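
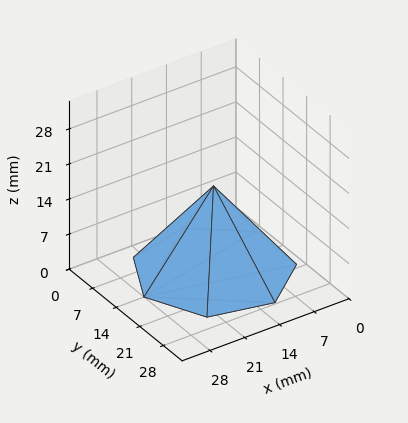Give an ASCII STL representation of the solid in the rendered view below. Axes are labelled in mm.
Reading the render: the shape is a regular 7-sided pyramid, base circumscribed radius ≈ 14 mm, apex at z ≈ 17 mm (dimensions read to the nearest mm from the axis ticks). For the STL, each face is triangulated and given an outward normal.

solid part
  facet normal 0.0000 0.0000 -1.0000
    outer loop
      vertex 10.88 27.65 0.00
      vertex 22.73 24.95 0.00
      vertex 28.00 14.00 0.00
    endloop
  endfacet
  facet normal 0.0000 0.0000 -1.0000
    outer loop
      vertex 1.39 20.07 0.00
      vertex 10.88 27.65 0.00
      vertex 28.00 14.00 0.00
    endloop
  endfacet
  facet normal 0.0000 0.0000 -1.0000
    outer loop
      vertex 1.39 7.93 0.00
      vertex 1.39 20.07 0.00
      vertex 28.00 14.00 0.00
    endloop
  endfacet
  facet normal 0.0000 0.0000 -1.0000
    outer loop
      vertex 10.88 0.35 0.00
      vertex 1.39 7.93 0.00
      vertex 28.00 14.00 0.00
    endloop
  endfacet
  facet normal 0.0000 0.0000 -1.0000
    outer loop
      vertex 22.73 3.05 0.00
      vertex 10.88 0.35 0.00
      vertex 28.00 14.00 0.00
    endloop
  endfacet
  facet normal 0.7236 0.3483 0.5959
    outer loop
      vertex 28.00 14.00 0.00
      vertex 22.73 24.95 0.00
      vertex 14.00 14.00 17.00
    endloop
  endfacet
  facet normal 0.1784 0.7830 0.5959
    outer loop
      vertex 22.73 24.95 0.00
      vertex 10.88 27.65 0.00
      vertex 14.00 14.00 17.00
    endloop
  endfacet
  facet normal -0.5012 0.6275 0.5958
    outer loop
      vertex 10.88 27.65 0.00
      vertex 1.39 20.07 0.00
      vertex 14.00 14.00 17.00
    endloop
  endfacet
  facet normal -0.8032 0.0000 0.5958
    outer loop
      vertex 1.39 20.07 0.00
      vertex 1.39 7.93 0.00
      vertex 14.00 14.00 17.00
    endloop
  endfacet
  facet normal -0.5012 -0.6275 0.5958
    outer loop
      vertex 1.39 7.93 0.00
      vertex 10.88 0.35 0.00
      vertex 14.00 14.00 17.00
    endloop
  endfacet
  facet normal 0.1784 -0.7830 0.5959
    outer loop
      vertex 10.88 0.35 0.00
      vertex 22.73 3.05 0.00
      vertex 14.00 14.00 17.00
    endloop
  endfacet
  facet normal 0.7236 -0.3483 0.5959
    outer loop
      vertex 22.73 3.05 0.00
      vertex 28.00 14.00 0.00
      vertex 14.00 14.00 17.00
    endloop
  endfacet
endsolid part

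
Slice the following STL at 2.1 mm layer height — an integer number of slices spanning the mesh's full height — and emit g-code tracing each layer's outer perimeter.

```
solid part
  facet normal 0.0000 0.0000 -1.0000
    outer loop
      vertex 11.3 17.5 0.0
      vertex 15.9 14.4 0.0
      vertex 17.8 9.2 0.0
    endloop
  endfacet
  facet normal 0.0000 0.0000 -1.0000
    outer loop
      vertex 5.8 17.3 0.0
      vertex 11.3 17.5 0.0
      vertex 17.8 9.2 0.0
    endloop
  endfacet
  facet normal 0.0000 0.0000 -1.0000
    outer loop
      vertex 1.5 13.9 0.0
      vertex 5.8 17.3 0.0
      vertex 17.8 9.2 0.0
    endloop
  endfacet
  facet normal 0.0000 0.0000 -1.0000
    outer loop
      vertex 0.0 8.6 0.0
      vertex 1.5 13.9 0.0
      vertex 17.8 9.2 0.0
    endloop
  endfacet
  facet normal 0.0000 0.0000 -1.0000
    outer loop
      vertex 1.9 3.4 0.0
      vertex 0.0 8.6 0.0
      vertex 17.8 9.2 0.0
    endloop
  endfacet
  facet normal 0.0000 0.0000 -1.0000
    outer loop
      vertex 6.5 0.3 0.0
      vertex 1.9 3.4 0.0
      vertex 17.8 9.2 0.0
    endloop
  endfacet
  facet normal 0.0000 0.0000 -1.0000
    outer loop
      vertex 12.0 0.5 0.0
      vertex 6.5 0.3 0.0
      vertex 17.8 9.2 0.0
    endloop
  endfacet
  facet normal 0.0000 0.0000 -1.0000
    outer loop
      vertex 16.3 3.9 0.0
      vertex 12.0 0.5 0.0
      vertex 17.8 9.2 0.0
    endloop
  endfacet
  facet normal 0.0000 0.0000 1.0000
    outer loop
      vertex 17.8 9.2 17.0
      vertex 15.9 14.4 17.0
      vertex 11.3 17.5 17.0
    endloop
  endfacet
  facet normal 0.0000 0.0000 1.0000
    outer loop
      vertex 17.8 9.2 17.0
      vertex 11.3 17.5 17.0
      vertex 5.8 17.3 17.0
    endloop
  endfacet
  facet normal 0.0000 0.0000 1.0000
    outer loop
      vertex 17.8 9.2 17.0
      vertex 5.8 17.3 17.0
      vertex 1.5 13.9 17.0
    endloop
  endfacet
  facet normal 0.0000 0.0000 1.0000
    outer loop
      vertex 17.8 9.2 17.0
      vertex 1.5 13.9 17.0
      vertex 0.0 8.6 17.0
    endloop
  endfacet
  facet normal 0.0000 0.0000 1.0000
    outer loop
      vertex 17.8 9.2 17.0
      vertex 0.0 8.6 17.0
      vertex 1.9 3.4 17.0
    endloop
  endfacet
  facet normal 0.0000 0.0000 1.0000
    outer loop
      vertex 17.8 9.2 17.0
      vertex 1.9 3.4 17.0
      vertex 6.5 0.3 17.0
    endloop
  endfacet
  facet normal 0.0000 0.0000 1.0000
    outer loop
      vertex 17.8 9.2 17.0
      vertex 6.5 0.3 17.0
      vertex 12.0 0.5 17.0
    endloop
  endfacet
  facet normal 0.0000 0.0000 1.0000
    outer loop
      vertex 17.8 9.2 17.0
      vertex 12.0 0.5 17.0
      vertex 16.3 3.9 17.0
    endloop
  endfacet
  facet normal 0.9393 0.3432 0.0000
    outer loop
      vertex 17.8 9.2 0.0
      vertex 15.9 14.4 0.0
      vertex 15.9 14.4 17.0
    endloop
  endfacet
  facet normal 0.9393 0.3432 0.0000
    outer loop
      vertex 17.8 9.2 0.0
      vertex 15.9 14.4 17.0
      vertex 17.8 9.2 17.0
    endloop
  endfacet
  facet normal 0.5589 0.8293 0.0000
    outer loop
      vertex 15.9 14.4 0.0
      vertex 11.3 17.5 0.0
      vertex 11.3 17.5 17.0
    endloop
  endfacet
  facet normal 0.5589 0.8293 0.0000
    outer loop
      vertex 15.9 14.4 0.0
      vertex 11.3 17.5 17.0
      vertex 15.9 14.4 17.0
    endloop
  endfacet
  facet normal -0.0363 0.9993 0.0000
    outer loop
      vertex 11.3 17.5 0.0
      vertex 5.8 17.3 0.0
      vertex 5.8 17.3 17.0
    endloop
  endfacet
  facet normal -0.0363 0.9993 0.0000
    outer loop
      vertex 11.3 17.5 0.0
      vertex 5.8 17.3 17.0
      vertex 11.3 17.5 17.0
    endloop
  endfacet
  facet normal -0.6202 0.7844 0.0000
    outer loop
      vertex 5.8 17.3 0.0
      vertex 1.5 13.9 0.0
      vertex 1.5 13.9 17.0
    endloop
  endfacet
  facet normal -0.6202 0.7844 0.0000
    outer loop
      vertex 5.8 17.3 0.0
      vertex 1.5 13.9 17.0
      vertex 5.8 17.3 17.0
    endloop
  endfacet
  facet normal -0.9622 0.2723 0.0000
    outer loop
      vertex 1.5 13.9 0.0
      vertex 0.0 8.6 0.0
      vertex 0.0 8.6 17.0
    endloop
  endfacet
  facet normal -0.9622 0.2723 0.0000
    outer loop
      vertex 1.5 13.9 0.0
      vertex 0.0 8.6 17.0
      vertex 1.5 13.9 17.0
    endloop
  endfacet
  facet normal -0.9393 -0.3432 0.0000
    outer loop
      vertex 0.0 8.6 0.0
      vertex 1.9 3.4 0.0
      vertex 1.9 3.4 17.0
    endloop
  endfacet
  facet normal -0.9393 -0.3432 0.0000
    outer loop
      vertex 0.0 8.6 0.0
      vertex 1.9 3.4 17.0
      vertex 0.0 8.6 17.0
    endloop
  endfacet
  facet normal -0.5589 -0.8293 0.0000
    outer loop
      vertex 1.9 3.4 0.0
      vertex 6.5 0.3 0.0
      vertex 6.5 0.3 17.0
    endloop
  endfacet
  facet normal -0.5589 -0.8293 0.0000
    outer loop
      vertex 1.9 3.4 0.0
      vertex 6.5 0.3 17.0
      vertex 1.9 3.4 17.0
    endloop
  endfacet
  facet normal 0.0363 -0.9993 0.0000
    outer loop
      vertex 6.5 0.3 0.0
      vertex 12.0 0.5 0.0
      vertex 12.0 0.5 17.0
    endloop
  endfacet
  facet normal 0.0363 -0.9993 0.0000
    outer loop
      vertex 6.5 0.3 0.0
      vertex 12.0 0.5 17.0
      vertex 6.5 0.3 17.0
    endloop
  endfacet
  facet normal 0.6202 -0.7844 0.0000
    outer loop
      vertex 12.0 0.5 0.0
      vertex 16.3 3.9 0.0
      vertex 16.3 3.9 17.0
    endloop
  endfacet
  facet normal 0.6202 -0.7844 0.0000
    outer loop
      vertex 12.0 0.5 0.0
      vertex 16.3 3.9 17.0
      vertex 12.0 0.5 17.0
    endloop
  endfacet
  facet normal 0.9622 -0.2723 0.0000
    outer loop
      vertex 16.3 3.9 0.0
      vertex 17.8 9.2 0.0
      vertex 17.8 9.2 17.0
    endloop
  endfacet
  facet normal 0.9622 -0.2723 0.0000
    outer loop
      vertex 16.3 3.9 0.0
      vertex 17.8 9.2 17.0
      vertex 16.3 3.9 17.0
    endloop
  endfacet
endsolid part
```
; perimeter-only toolpath
G21 ; units = mm
G90 ; absolute positioning
G28 ; home
; layer 1
G0 Z2.1
G0 X17.8 Y9.2
G1 X15.9 Y14.4
G1 X11.3 Y17.5
G1 X5.8 Y17.3
G1 X1.5 Y13.9
G1 X0.0 Y8.6
G1 X1.9 Y3.4
G1 X6.5 Y0.3
G1 X12.0 Y0.5
G1 X16.3 Y3.9
G1 X17.8 Y9.2
; layer 2
G0 Z4.2
G0 X17.8 Y9.2
G1 X15.9 Y14.4
G1 X11.3 Y17.5
G1 X5.8 Y17.3
G1 X1.5 Y13.9
G1 X0.0 Y8.6
G1 X1.9 Y3.4
G1 X6.5 Y0.3
G1 X12.0 Y0.5
G1 X16.3 Y3.9
G1 X17.8 Y9.2
; layer 3
G0 Z6.4
G0 X17.8 Y9.2
G1 X15.9 Y14.4
G1 X11.3 Y17.5
G1 X5.8 Y17.3
G1 X1.5 Y13.9
G1 X0.0 Y8.6
G1 X1.9 Y3.4
G1 X6.5 Y0.3
G1 X12.0 Y0.5
G1 X16.3 Y3.9
G1 X17.8 Y9.2
; layer 4
G0 Z8.5
G0 X17.8 Y9.2
G1 X15.9 Y14.4
G1 X11.3 Y17.5
G1 X5.8 Y17.3
G1 X1.5 Y13.9
G1 X0.0 Y8.6
G1 X1.9 Y3.4
G1 X6.5 Y0.3
G1 X12.0 Y0.5
G1 X16.3 Y3.9
G1 X17.8 Y9.2
; layer 5
G0 Z10.6
G0 X17.8 Y9.2
G1 X15.9 Y14.4
G1 X11.3 Y17.5
G1 X5.8 Y17.3
G1 X1.5 Y13.9
G1 X0.0 Y8.6
G1 X1.9 Y3.4
G1 X6.5 Y0.3
G1 X12.0 Y0.5
G1 X16.3 Y3.9
G1 X17.8 Y9.2
; layer 6
G0 Z12.8
G0 X17.8 Y9.2
G1 X15.9 Y14.4
G1 X11.3 Y17.5
G1 X5.8 Y17.3
G1 X1.5 Y13.9
G1 X0.0 Y8.6
G1 X1.9 Y3.4
G1 X6.5 Y0.3
G1 X12.0 Y0.5
G1 X16.3 Y3.9
G1 X17.8 Y9.2
; layer 7
G0 Z14.9
G0 X17.8 Y9.2
G1 X15.9 Y14.4
G1 X11.3 Y17.5
G1 X5.8 Y17.3
G1 X1.5 Y13.9
G1 X0.0 Y8.6
G1 X1.9 Y3.4
G1 X6.5 Y0.3
G1 X12.0 Y0.5
G1 X16.3 Y3.9
G1 X17.8 Y9.2
; layer 8
G0 Z17.0
G0 X17.8 Y9.2
G1 X15.9 Y14.4
G1 X11.3 Y17.5
G1 X5.8 Y17.3
G1 X1.5 Y13.9
G1 X0.0 Y8.6
G1 X1.9 Y3.4
G1 X6.5 Y0.3
G1 X12.0 Y0.5
G1 X16.3 Y3.9
G1 X17.8 Y9.2
M2 ; end

The solid is a regular 10-sided prism (a cylinder approximated with 10 flat sides), circumscribed radius ≈ 8.9 mm, height ≈ 17 mm. Slicing at Δz = 2.1 mm — 8 equal slices spanning the solid's height, so layer i sits at z = i·h/8 — gives 8 non-empty perimeters. Each is a 10-segment closed polygon; G0 lifts to the layer z and rapids to the start vertex, then G1 traces the edges.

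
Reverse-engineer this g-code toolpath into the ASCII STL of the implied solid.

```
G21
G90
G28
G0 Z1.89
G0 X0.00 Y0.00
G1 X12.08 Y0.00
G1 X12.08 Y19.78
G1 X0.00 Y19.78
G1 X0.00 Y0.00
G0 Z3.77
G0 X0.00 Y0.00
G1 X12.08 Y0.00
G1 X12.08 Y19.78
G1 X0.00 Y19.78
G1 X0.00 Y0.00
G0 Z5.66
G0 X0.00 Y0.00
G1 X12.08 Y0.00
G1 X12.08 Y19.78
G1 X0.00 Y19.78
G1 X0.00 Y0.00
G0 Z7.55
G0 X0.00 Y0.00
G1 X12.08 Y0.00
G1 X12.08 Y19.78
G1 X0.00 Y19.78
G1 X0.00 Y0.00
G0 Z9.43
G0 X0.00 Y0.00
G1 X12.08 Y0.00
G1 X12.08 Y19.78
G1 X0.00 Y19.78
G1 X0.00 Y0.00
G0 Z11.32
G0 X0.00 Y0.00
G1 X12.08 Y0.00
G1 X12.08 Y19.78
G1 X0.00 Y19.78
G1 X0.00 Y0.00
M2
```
solid part
  facet normal 0.0000 0.0000 -1.0000
    outer loop
      vertex 12.08 19.78 0.00
      vertex 12.08 0.00 0.00
      vertex 0.00 0.00 0.00
    endloop
  endfacet
  facet normal 0.0000 0.0000 -1.0000
    outer loop
      vertex 0.00 19.78 0.00
      vertex 12.08 19.78 0.00
      vertex 0.00 0.00 0.00
    endloop
  endfacet
  facet normal 0.0000 0.0000 1.0000
    outer loop
      vertex 0.00 0.00 11.32
      vertex 12.08 0.00 11.32
      vertex 12.08 19.78 11.32
    endloop
  endfacet
  facet normal 0.0000 0.0000 1.0000
    outer loop
      vertex 0.00 0.00 11.32
      vertex 12.08 19.78 11.32
      vertex 0.00 19.78 11.32
    endloop
  endfacet
  facet normal 0.0000 -1.0000 0.0000
    outer loop
      vertex 0.00 0.00 0.00
      vertex 12.08 0.00 0.00
      vertex 12.08 0.00 11.32
    endloop
  endfacet
  facet normal 0.0000 -1.0000 0.0000
    outer loop
      vertex 0.00 0.00 0.00
      vertex 12.08 0.00 11.32
      vertex 0.00 0.00 11.32
    endloop
  endfacet
  facet normal 0.0000 1.0000 0.0000
    outer loop
      vertex 12.08 19.78 11.32
      vertex 12.08 19.78 0.00
      vertex 0.00 19.78 0.00
    endloop
  endfacet
  facet normal 0.0000 1.0000 0.0000
    outer loop
      vertex 0.00 19.78 11.32
      vertex 12.08 19.78 11.32
      vertex 0.00 19.78 0.00
    endloop
  endfacet
  facet normal -1.0000 0.0000 0.0000
    outer loop
      vertex 0.00 19.78 11.32
      vertex 0.00 19.78 0.00
      vertex 0.00 0.00 0.00
    endloop
  endfacet
  facet normal -1.0000 0.0000 0.0000
    outer loop
      vertex 0.00 0.00 11.32
      vertex 0.00 19.78 11.32
      vertex 0.00 0.00 0.00
    endloop
  endfacet
  facet normal 1.0000 0.0000 0.0000
    outer loop
      vertex 12.08 0.00 0.00
      vertex 12.08 19.78 0.00
      vertex 12.08 19.78 11.32
    endloop
  endfacet
  facet normal 1.0000 0.0000 0.0000
    outer loop
      vertex 12.08 0.00 0.00
      vertex 12.08 19.78 11.32
      vertex 12.08 0.00 11.32
    endloop
  endfacet
endsolid part

The G0 Z moves step by Δz≈1.89 mm. Every layer's G1 loop is the same polygon, so the solid is a straight extrusion of it from z=0 to z≈11.3. Closing with flat bottom and top caps and triangulating gives 12 facets — a rectangular box, roughly 12.1 × 19.8 mm footprint and 11.3 mm tall.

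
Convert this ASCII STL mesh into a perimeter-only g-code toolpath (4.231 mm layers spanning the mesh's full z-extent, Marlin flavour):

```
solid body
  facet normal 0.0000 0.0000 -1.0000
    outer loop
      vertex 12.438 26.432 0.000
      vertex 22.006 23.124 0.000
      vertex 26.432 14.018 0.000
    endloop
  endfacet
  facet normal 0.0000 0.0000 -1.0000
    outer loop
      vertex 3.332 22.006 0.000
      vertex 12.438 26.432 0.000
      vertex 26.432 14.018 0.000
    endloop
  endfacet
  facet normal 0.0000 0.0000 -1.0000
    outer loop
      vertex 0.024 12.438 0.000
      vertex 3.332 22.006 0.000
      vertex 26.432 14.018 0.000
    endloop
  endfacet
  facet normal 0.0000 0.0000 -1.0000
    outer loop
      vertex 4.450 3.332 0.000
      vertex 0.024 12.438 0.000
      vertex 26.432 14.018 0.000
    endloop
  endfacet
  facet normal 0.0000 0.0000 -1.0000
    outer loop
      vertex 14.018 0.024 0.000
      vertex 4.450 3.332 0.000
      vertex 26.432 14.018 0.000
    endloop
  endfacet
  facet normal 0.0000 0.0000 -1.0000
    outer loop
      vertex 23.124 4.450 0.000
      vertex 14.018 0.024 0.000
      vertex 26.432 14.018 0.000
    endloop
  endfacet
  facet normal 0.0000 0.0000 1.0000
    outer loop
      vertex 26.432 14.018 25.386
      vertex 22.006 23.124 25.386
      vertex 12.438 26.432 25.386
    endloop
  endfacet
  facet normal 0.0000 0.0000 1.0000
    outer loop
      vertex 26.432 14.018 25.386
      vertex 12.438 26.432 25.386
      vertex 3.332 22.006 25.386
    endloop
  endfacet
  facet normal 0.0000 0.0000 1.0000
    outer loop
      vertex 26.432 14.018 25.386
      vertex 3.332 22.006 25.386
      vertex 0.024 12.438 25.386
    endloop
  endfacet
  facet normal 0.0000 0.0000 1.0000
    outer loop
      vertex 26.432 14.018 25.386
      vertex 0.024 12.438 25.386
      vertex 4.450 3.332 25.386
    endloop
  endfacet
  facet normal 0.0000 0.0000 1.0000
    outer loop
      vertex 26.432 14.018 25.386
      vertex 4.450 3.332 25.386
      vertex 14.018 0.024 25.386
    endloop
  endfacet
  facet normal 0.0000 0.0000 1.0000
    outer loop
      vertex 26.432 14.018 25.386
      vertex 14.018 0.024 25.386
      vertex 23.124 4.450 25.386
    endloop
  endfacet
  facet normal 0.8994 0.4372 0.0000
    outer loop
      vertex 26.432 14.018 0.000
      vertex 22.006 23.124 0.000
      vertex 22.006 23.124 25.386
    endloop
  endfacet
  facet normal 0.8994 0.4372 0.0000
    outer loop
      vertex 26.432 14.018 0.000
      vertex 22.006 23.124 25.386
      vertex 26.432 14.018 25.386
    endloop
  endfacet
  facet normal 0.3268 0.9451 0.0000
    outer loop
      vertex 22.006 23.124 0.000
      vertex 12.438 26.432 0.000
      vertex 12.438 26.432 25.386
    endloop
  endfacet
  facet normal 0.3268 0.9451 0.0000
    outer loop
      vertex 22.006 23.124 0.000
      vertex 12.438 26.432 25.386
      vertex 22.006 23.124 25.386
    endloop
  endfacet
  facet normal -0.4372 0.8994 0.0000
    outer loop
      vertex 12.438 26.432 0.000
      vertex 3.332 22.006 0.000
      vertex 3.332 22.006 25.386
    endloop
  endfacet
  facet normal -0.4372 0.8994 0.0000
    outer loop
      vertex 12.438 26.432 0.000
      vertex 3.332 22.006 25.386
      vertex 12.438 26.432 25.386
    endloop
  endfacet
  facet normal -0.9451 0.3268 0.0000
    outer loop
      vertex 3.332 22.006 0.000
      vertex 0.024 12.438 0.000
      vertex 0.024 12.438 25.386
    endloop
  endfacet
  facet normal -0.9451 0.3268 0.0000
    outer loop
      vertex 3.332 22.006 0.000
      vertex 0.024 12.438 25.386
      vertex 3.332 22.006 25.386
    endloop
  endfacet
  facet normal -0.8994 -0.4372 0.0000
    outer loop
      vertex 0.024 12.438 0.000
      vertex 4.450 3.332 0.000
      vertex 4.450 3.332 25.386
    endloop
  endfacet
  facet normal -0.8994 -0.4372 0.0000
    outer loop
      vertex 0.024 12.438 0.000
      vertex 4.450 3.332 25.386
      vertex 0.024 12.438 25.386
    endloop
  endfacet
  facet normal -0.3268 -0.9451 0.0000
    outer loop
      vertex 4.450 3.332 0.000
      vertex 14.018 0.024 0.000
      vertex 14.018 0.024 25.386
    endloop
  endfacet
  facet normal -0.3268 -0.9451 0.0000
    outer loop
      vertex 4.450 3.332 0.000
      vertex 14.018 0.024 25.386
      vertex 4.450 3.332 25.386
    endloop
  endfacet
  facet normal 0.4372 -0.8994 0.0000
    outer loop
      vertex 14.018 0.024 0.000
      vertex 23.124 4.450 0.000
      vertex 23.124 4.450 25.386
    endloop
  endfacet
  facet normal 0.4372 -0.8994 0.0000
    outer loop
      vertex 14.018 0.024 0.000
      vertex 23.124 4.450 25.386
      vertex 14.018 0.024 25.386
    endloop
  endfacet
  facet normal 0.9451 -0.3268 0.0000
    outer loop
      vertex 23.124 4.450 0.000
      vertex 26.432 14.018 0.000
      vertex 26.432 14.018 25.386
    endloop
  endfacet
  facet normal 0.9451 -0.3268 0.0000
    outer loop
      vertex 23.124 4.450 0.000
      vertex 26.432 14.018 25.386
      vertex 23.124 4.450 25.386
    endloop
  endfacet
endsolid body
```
; perimeter-only toolpath
G21 ; units = mm
G90 ; absolute positioning
G28 ; home
; layer 1
G0 Z4.231
G0 X26.432 Y14.018
G1 X22.006 Y23.124
G1 X12.438 Y26.432
G1 X3.332 Y22.006
G1 X0.024 Y12.438
G1 X4.450 Y3.332
G1 X14.018 Y0.024
G1 X23.124 Y4.450
G1 X26.432 Y14.018
; layer 2
G0 Z8.462
G0 X26.432 Y14.018
G1 X22.006 Y23.124
G1 X12.438 Y26.432
G1 X3.332 Y22.006
G1 X0.024 Y12.438
G1 X4.450 Y3.332
G1 X14.018 Y0.024
G1 X23.124 Y4.450
G1 X26.432 Y14.018
; layer 3
G0 Z12.693
G0 X26.432 Y14.018
G1 X22.006 Y23.124
G1 X12.438 Y26.432
G1 X3.332 Y22.006
G1 X0.024 Y12.438
G1 X4.450 Y3.332
G1 X14.018 Y0.024
G1 X23.124 Y4.450
G1 X26.432 Y14.018
; layer 4
G0 Z16.924
G0 X26.432 Y14.018
G1 X22.006 Y23.124
G1 X12.438 Y26.432
G1 X3.332 Y22.006
G1 X0.024 Y12.438
G1 X4.450 Y3.332
G1 X14.018 Y0.024
G1 X23.124 Y4.450
G1 X26.432 Y14.018
; layer 5
G0 Z21.155
G0 X26.432 Y14.018
G1 X22.006 Y23.124
G1 X12.438 Y26.432
G1 X3.332 Y22.006
G1 X0.024 Y12.438
G1 X4.450 Y3.332
G1 X14.018 Y0.024
G1 X23.124 Y4.450
G1 X26.432 Y14.018
; layer 6
G0 Z25.386
G0 X26.432 Y14.018
G1 X22.006 Y23.124
G1 X12.438 Y26.432
G1 X3.332 Y22.006
G1 X0.024 Y12.438
G1 X4.450 Y3.332
G1 X14.018 Y0.024
G1 X23.124 Y4.450
G1 X26.432 Y14.018
M2 ; end

The solid is a regular 8-sided prism (a cylinder approximated with 8 flat sides), circumscribed radius ≈ 13.2 mm, height ≈ 25.4 mm. Slicing at Δz = 4.231 mm — 6 equal slices spanning the solid's height, so layer i sits at z = i·h/6 — gives 6 non-empty perimeters. Each is a 8-segment closed polygon; G0 lifts to the layer z and rapids to the start vertex, then G1 traces the edges.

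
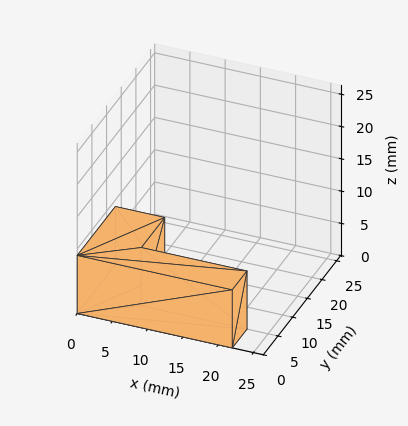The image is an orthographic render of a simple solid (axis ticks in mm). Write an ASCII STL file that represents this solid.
Reading the render: the shape is an L-shaped prism: outer 22 × 13 mm, arm thicknesses ≈ 5 mm (horizontal) and 7 mm (vertical), extruded 9 mm in z (dimensions read to the nearest mm from the axis ticks). For the STL, each face is triangulated and given an outward normal.

solid part
  facet normal 0.0000 0.0000 -1.0000
    outer loop
      vertex 22.000 5.000 0.000
      vertex 22.000 0.000 0.000
      vertex 0.000 0.000 0.000
    endloop
  endfacet
  facet normal 0.0000 0.0000 -1.0000
    outer loop
      vertex 7.000 5.000 0.000
      vertex 22.000 5.000 0.000
      vertex 0.000 0.000 0.000
    endloop
  endfacet
  facet normal 0.0000 0.0000 -1.0000
    outer loop
      vertex 7.000 13.000 0.000
      vertex 7.000 5.000 0.000
      vertex 0.000 0.000 0.000
    endloop
  endfacet
  facet normal 0.0000 0.0000 -1.0000
    outer loop
      vertex 0.000 13.000 0.000
      vertex 7.000 13.000 0.000
      vertex 0.000 0.000 0.000
    endloop
  endfacet
  facet normal 0.0000 0.0000 1.0000
    outer loop
      vertex 0.000 0.000 9.000
      vertex 22.000 0.000 9.000
      vertex 22.000 5.000 9.000
    endloop
  endfacet
  facet normal 0.0000 0.0000 1.0000
    outer loop
      vertex 0.000 0.000 9.000
      vertex 22.000 5.000 9.000
      vertex 7.000 5.000 9.000
    endloop
  endfacet
  facet normal 0.0000 0.0000 1.0000
    outer loop
      vertex 0.000 0.000 9.000
      vertex 7.000 5.000 9.000
      vertex 7.000 13.000 9.000
    endloop
  endfacet
  facet normal 0.0000 0.0000 1.0000
    outer loop
      vertex 0.000 0.000 9.000
      vertex 7.000 13.000 9.000
      vertex 0.000 13.000 9.000
    endloop
  endfacet
  facet normal 0.0000 -1.0000 0.0000
    outer loop
      vertex 0.000 0.000 0.000
      vertex 22.000 0.000 0.000
      vertex 22.000 0.000 9.000
    endloop
  endfacet
  facet normal 0.0000 -1.0000 0.0000
    outer loop
      vertex 0.000 0.000 0.000
      vertex 22.000 0.000 9.000
      vertex 0.000 0.000 9.000
    endloop
  endfacet
  facet normal 1.0000 0.0000 0.0000
    outer loop
      vertex 22.000 0.000 0.000
      vertex 22.000 5.000 0.000
      vertex 22.000 5.000 9.000
    endloop
  endfacet
  facet normal 1.0000 0.0000 0.0000
    outer loop
      vertex 22.000 0.000 0.000
      vertex 22.000 5.000 9.000
      vertex 22.000 0.000 9.000
    endloop
  endfacet
  facet normal 0.0000 1.0000 0.0000
    outer loop
      vertex 22.000 5.000 0.000
      vertex 7.000 5.000 0.000
      vertex 7.000 5.000 9.000
    endloop
  endfacet
  facet normal 0.0000 1.0000 0.0000
    outer loop
      vertex 22.000 5.000 0.000
      vertex 7.000 5.000 9.000
      vertex 22.000 5.000 9.000
    endloop
  endfacet
  facet normal 1.0000 0.0000 0.0000
    outer loop
      vertex 7.000 5.000 0.000
      vertex 7.000 13.000 0.000
      vertex 7.000 13.000 9.000
    endloop
  endfacet
  facet normal 1.0000 0.0000 0.0000
    outer loop
      vertex 7.000 5.000 0.000
      vertex 7.000 13.000 9.000
      vertex 7.000 5.000 9.000
    endloop
  endfacet
  facet normal 0.0000 1.0000 0.0000
    outer loop
      vertex 7.000 13.000 0.000
      vertex 0.000 13.000 0.000
      vertex 0.000 13.000 9.000
    endloop
  endfacet
  facet normal 0.0000 1.0000 0.0000
    outer loop
      vertex 7.000 13.000 0.000
      vertex 0.000 13.000 9.000
      vertex 7.000 13.000 9.000
    endloop
  endfacet
  facet normal -1.0000 0.0000 0.0000
    outer loop
      vertex 0.000 13.000 0.000
      vertex 0.000 0.000 0.000
      vertex 0.000 0.000 9.000
    endloop
  endfacet
  facet normal -1.0000 0.0000 0.0000
    outer loop
      vertex 0.000 13.000 0.000
      vertex 0.000 0.000 9.000
      vertex 0.000 13.000 9.000
    endloop
  endfacet
endsolid part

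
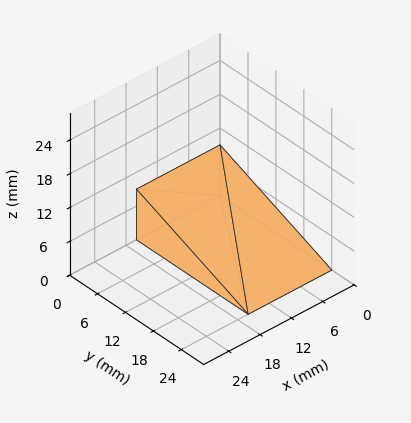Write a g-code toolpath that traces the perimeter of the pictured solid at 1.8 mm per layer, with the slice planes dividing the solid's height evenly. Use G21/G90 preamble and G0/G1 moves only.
Reading the render: the shape is a wedge (ramp): 16 × 24 mm base, rising to 9 mm along the y=0 edge and sloping linearly to z=0 at y=24 (dimensions read to the nearest mm from the axis ticks). For the g-code, the solid's height is divided into equal slices at the stated Δz and each level perimeter traced with G1 moves after a G0 lift.

; perimeter-only toolpath
G21 ; units = mm
G90 ; absolute positioning
G28 ; home
; layer 1
G0 Z1.8
G0 X0.0 Y0.0
G1 X16.0 Y0.0
G1 X16.0 Y19.2
G1 X0.0 Y19.2
G1 X0.0 Y0.0
; layer 2
G0 Z3.6
G0 X0.0 Y0.0
G1 X16.0 Y0.0
G1 X16.0 Y14.4
G1 X0.0 Y14.4
G1 X0.0 Y0.0
; layer 3
G0 Z5.4
G0 X0.0 Y0.0
G1 X16.0 Y0.0
G1 X16.0 Y9.6
G1 X0.0 Y9.6
G1 X0.0 Y0.0
; layer 4
G0 Z7.2
G0 X0.0 Y0.0
G1 X16.0 Y0.0
G1 X16.0 Y4.8
G1 X0.0 Y4.8
G1 X0.0 Y0.0
M2 ; end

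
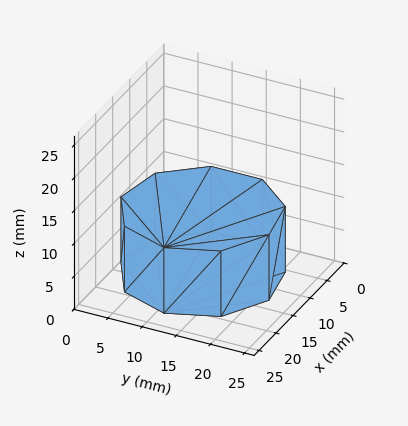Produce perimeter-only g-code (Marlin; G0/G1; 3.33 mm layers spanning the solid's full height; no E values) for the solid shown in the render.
Reading the render: the shape is a regular 9-sided prism (a cylinder approximated with 9 flat sides), circumscribed radius ≈ 11 mm, height ≈ 10 mm (dimensions read to the nearest mm from the axis ticks). For the g-code, the solid's height is divided into equal slices at the stated Δz and each level perimeter traced with G1 moves after a G0 lift.

; perimeter-only toolpath
G21 ; units = mm
G90 ; absolute positioning
G28 ; home
; layer 1
G0 Z3.33
G0 X22.00 Y11.00
G1 X19.43 Y18.07
G1 X12.91 Y21.83
G1 X5.50 Y20.53
G1 X0.66 Y14.76
G1 X0.66 Y7.24
G1 X5.50 Y1.47
G1 X12.91 Y0.17
G1 X19.43 Y3.93
G1 X22.00 Y11.00
; layer 2
G0 Z6.67
G0 X22.00 Y11.00
G1 X19.43 Y18.07
G1 X12.91 Y21.83
G1 X5.50 Y20.53
G1 X0.66 Y14.76
G1 X0.66 Y7.24
G1 X5.50 Y1.47
G1 X12.91 Y0.17
G1 X19.43 Y3.93
G1 X22.00 Y11.00
; layer 3
G0 Z10.00
G0 X22.00 Y11.00
G1 X19.43 Y18.07
G1 X12.91 Y21.83
G1 X5.50 Y20.53
G1 X0.66 Y14.76
G1 X0.66 Y7.24
G1 X5.50 Y1.47
G1 X12.91 Y0.17
G1 X19.43 Y3.93
G1 X22.00 Y11.00
M2 ; end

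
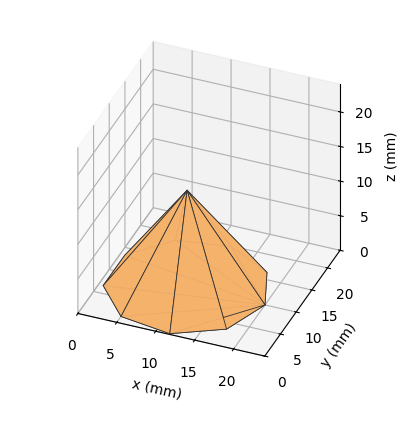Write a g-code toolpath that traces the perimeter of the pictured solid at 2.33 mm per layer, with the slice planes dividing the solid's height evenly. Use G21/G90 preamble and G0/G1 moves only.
Reading the render: the shape is a regular 9-sided pyramid, base circumscribed radius ≈ 10 mm, apex at z ≈ 14 mm (dimensions read to the nearest mm from the axis ticks). For the g-code, the solid's height is divided into equal slices at the stated Δz and each level perimeter traced with G1 moves after a G0 lift.

; perimeter-only toolpath
G21 ; units = mm
G90 ; absolute positioning
G28 ; home
; layer 1
G0 Z2.33
G0 X18.33 Y10.00
G1 X16.38 Y15.36
G1 X11.45 Y18.21
G1 X5.83 Y17.22
G1 X2.17 Y12.85
G1 X2.17 Y7.15
G1 X5.83 Y2.78
G1 X11.45 Y1.79
G1 X16.38 Y4.64
G1 X18.33 Y10.00
; layer 2
G0 Z4.67
G0 X16.67 Y10.00
G1 X15.11 Y14.29
G1 X11.16 Y16.57
G1 X6.67 Y15.77
G1 X3.73 Y12.28
G1 X3.73 Y7.72
G1 X6.67 Y4.23
G1 X11.16 Y3.43
G1 X15.11 Y5.71
G1 X16.67 Y10.00
; layer 3
G0 Z7.00
G0 X15.00 Y10.00
G1 X13.83 Y13.21
G1 X10.87 Y14.93
G1 X7.50 Y14.33
G1 X5.30 Y11.71
G1 X5.30 Y8.29
G1 X7.50 Y5.67
G1 X10.87 Y5.08
G1 X13.83 Y6.79
G1 X15.00 Y10.00
; layer 4
G0 Z9.33
G0 X13.33 Y10.00
G1 X12.55 Y12.14
G1 X10.58 Y13.28
G1 X8.33 Y12.89
G1 X6.87 Y11.14
G1 X6.87 Y8.86
G1 X8.33 Y7.11
G1 X10.58 Y6.72
G1 X12.55 Y7.86
G1 X13.33 Y10.00
; layer 5
G0 Z11.67
G0 X11.67 Y10.00
G1 X11.28 Y11.07
G1 X10.29 Y11.64
G1 X9.17 Y11.44
G1 X8.43 Y10.57
G1 X8.43 Y9.43
G1 X9.17 Y8.56
G1 X10.29 Y8.36
G1 X11.28 Y8.93
G1 X11.67 Y10.00
M2 ; end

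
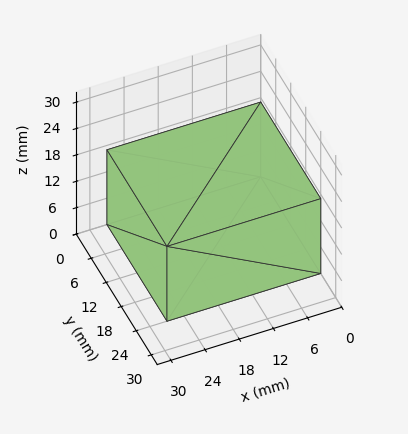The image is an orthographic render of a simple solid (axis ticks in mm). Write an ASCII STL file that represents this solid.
Reading the render: the shape is a rectangular box, roughly 27 × 24 mm footprint and 17 mm tall (dimensions read to the nearest mm from the axis ticks). For the STL, each face is triangulated and given an outward normal.

solid part
  facet normal 0.0000 0.0000 -1.0000
    outer loop
      vertex 27.00 24.00 0.00
      vertex 27.00 0.00 0.00
      vertex 0.00 0.00 0.00
    endloop
  endfacet
  facet normal 0.0000 0.0000 -1.0000
    outer loop
      vertex 0.00 24.00 0.00
      vertex 27.00 24.00 0.00
      vertex 0.00 0.00 0.00
    endloop
  endfacet
  facet normal 0.0000 0.0000 1.0000
    outer loop
      vertex 0.00 0.00 17.00
      vertex 27.00 0.00 17.00
      vertex 27.00 24.00 17.00
    endloop
  endfacet
  facet normal 0.0000 0.0000 1.0000
    outer loop
      vertex 0.00 0.00 17.00
      vertex 27.00 24.00 17.00
      vertex 0.00 24.00 17.00
    endloop
  endfacet
  facet normal 0.0000 -1.0000 0.0000
    outer loop
      vertex 0.00 0.00 0.00
      vertex 27.00 0.00 0.00
      vertex 27.00 0.00 17.00
    endloop
  endfacet
  facet normal 0.0000 -1.0000 0.0000
    outer loop
      vertex 0.00 0.00 0.00
      vertex 27.00 0.00 17.00
      vertex 0.00 0.00 17.00
    endloop
  endfacet
  facet normal 0.0000 1.0000 0.0000
    outer loop
      vertex 27.00 24.00 17.00
      vertex 27.00 24.00 0.00
      vertex 0.00 24.00 0.00
    endloop
  endfacet
  facet normal 0.0000 1.0000 0.0000
    outer loop
      vertex 0.00 24.00 17.00
      vertex 27.00 24.00 17.00
      vertex 0.00 24.00 0.00
    endloop
  endfacet
  facet normal -1.0000 0.0000 0.0000
    outer loop
      vertex 0.00 24.00 17.00
      vertex 0.00 24.00 0.00
      vertex 0.00 0.00 0.00
    endloop
  endfacet
  facet normal -1.0000 0.0000 0.0000
    outer loop
      vertex 0.00 0.00 17.00
      vertex 0.00 24.00 17.00
      vertex 0.00 0.00 0.00
    endloop
  endfacet
  facet normal 1.0000 0.0000 0.0000
    outer loop
      vertex 27.00 0.00 0.00
      vertex 27.00 24.00 0.00
      vertex 27.00 24.00 17.00
    endloop
  endfacet
  facet normal 1.0000 0.0000 0.0000
    outer loop
      vertex 27.00 0.00 0.00
      vertex 27.00 24.00 17.00
      vertex 27.00 0.00 17.00
    endloop
  endfacet
endsolid part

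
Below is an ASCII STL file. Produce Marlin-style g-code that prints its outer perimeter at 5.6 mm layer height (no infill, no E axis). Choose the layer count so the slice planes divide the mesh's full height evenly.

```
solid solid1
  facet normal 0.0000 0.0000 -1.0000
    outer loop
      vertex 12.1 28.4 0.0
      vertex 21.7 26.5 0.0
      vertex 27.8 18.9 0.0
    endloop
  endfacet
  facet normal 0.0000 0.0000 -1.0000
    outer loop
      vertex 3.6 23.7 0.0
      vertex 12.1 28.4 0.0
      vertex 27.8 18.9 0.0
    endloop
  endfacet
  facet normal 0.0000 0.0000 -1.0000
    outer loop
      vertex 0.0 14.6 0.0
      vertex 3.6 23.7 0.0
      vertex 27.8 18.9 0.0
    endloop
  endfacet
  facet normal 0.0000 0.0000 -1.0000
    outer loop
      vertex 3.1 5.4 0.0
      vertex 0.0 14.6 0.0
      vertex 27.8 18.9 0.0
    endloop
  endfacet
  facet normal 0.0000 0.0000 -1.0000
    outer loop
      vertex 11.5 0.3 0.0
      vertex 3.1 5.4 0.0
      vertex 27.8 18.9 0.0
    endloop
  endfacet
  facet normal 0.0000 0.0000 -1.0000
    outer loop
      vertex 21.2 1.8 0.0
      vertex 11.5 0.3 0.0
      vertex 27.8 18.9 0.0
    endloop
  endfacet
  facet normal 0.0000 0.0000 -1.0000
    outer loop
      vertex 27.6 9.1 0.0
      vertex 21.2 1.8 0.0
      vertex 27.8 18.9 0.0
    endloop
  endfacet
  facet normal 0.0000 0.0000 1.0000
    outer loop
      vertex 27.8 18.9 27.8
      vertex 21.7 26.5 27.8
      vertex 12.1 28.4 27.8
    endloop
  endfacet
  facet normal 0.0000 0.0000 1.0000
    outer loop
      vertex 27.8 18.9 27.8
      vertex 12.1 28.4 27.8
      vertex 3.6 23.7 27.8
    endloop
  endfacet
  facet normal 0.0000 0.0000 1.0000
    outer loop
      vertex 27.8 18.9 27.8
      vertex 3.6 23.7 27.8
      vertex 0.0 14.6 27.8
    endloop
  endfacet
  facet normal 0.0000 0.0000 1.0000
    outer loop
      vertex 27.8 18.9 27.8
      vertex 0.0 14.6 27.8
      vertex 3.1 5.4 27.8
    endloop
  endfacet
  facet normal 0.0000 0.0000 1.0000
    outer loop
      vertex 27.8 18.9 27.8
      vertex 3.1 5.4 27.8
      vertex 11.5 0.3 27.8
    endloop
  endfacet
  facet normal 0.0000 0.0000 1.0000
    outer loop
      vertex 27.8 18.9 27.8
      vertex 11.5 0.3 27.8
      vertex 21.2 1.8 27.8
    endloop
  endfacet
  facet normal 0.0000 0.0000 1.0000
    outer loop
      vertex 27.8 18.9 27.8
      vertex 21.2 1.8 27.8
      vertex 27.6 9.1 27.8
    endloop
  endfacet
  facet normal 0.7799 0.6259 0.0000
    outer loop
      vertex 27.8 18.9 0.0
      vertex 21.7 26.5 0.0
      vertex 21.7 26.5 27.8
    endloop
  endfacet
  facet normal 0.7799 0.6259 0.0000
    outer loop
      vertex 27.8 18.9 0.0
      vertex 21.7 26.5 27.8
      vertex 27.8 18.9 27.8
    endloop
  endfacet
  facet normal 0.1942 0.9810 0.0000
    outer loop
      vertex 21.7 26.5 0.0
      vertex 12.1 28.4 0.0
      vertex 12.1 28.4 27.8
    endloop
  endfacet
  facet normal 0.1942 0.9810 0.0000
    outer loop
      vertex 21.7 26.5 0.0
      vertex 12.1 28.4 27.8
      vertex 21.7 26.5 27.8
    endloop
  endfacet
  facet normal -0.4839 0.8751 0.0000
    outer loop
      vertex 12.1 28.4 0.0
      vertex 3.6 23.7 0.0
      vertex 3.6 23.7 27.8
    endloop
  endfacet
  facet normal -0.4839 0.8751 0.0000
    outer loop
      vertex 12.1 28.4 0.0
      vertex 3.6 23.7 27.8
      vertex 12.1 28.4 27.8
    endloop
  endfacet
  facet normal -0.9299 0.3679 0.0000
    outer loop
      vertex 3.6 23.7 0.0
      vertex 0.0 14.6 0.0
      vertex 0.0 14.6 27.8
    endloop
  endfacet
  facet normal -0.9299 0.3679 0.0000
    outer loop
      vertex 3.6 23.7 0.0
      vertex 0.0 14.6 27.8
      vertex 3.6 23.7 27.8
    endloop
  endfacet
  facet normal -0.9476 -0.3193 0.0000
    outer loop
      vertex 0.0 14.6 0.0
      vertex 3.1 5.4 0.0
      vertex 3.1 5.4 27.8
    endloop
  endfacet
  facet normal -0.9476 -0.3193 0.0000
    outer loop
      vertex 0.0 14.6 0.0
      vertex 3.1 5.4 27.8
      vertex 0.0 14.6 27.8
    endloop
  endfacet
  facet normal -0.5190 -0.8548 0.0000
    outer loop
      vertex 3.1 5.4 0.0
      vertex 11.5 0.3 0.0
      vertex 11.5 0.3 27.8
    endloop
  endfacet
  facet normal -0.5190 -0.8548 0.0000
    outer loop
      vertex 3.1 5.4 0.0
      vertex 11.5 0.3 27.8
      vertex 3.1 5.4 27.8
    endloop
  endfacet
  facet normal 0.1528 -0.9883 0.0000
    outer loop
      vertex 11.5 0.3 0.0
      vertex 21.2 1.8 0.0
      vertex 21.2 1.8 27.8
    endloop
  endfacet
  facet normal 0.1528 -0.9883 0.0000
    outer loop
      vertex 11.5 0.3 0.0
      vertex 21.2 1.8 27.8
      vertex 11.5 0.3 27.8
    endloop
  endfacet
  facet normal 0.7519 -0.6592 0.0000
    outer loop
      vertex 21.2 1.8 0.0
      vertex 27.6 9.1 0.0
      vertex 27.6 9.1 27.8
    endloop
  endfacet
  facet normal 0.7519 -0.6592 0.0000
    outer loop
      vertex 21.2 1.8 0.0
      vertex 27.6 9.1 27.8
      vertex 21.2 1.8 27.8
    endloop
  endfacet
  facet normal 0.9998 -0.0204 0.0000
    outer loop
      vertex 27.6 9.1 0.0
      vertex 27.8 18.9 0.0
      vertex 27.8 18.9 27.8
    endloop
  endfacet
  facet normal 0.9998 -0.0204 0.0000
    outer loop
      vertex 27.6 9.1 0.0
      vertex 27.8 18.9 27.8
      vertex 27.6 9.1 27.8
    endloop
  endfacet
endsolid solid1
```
; perimeter-only toolpath
G21 ; units = mm
G90 ; absolute positioning
G28 ; home
; layer 1
G0 Z5.6
G0 X27.8 Y18.9
G1 X21.7 Y26.5
G1 X12.1 Y28.4
G1 X3.6 Y23.7
G1 X0.0 Y14.6
G1 X3.1 Y5.4
G1 X11.5 Y0.3
G1 X21.2 Y1.8
G1 X27.6 Y9.1
G1 X27.8 Y18.9
; layer 2
G0 Z11.1
G0 X27.8 Y18.9
G1 X21.7 Y26.5
G1 X12.1 Y28.4
G1 X3.6 Y23.7
G1 X0.0 Y14.6
G1 X3.1 Y5.4
G1 X11.5 Y0.3
G1 X21.2 Y1.8
G1 X27.6 Y9.1
G1 X27.8 Y18.9
; layer 3
G0 Z16.7
G0 X27.8 Y18.9
G1 X21.7 Y26.5
G1 X12.1 Y28.4
G1 X3.6 Y23.7
G1 X0.0 Y14.6
G1 X3.1 Y5.4
G1 X11.5 Y0.3
G1 X21.2 Y1.8
G1 X27.6 Y9.1
G1 X27.8 Y18.9
; layer 4
G0 Z22.2
G0 X27.8 Y18.9
G1 X21.7 Y26.5
G1 X12.1 Y28.4
G1 X3.6 Y23.7
G1 X0.0 Y14.6
G1 X3.1 Y5.4
G1 X11.5 Y0.3
G1 X21.2 Y1.8
G1 X27.6 Y9.1
G1 X27.8 Y18.9
; layer 5
G0 Z27.8
G0 X27.8 Y18.9
G1 X21.7 Y26.5
G1 X12.1 Y28.4
G1 X3.6 Y23.7
G1 X0.0 Y14.6
G1 X3.1 Y5.4
G1 X11.5 Y0.3
G1 X21.2 Y1.8
G1 X27.6 Y9.1
G1 X27.8 Y18.9
M2 ; end

The solid is a regular 9-sided prism (a cylinder approximated with 9 flat sides), circumscribed radius ≈ 14.3 mm, height ≈ 27.8 mm. Slicing at Δz = 5.6 mm — 5 equal slices spanning the solid's height, so layer i sits at z = i·h/5 — gives 5 non-empty perimeters. Each is a 9-segment closed polygon; G0 lifts to the layer z and rapids to the start vertex, then G1 traces the edges.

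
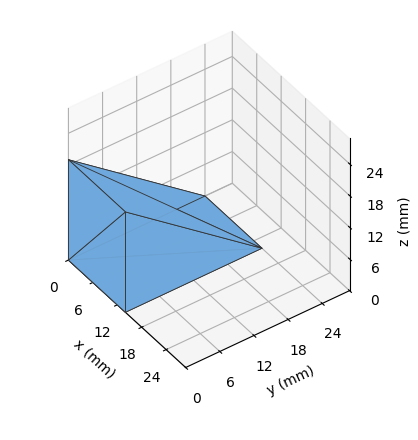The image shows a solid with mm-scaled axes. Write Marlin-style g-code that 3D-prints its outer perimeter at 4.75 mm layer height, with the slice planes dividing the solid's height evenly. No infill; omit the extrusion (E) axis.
Reading the render: the shape is a wedge (ramp): 14 × 24 mm base, rising to 19 mm along the y=0 edge and sloping linearly to z=0 at y=24 (dimensions read to the nearest mm from the axis ticks). For the g-code, the solid's height is divided into equal slices at the stated Δz and each level perimeter traced with G1 moves after a G0 lift.

; perimeter-only toolpath
G21 ; units = mm
G90 ; absolute positioning
G28 ; home
; layer 1
G0 Z4.75
G0 X0.00 Y0.00
G1 X14.00 Y0.00
G1 X14.00 Y18.00
G1 X0.00 Y18.00
G1 X0.00 Y0.00
; layer 2
G0 Z9.50
G0 X0.00 Y0.00
G1 X14.00 Y0.00
G1 X14.00 Y12.00
G1 X0.00 Y12.00
G1 X0.00 Y0.00
; layer 3
G0 Z14.25
G0 X0.00 Y0.00
G1 X14.00 Y0.00
G1 X14.00 Y6.00
G1 X0.00 Y6.00
G1 X0.00 Y0.00
M2 ; end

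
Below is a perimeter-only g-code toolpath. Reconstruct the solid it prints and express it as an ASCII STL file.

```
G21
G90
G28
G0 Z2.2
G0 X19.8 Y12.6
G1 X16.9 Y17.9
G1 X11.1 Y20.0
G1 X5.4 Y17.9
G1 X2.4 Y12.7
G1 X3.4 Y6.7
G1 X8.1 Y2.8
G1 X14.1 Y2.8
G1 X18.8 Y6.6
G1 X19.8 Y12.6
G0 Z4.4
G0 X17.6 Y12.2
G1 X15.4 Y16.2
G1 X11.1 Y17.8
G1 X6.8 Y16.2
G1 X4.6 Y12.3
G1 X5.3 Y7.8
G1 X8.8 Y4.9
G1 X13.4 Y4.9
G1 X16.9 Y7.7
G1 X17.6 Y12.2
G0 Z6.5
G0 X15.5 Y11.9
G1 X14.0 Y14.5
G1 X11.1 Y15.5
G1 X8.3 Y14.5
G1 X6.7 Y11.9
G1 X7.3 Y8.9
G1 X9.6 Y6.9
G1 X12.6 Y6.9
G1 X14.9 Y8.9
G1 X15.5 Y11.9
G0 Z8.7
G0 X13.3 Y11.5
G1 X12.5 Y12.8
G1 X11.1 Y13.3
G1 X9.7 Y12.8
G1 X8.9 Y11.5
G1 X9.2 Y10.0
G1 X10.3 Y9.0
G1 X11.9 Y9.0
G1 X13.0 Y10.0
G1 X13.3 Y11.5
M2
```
solid part
  facet normal 0.0000 0.0000 -1.0000
    outer loop
      vertex 11.1 22.2 0.0
      vertex 18.3 19.6 0.0
      vertex 22.0 13.0 0.0
    endloop
  endfacet
  facet normal 0.0000 0.0000 -1.0000
    outer loop
      vertex 4.0 19.6 0.0
      vertex 11.1 22.2 0.0
      vertex 22.0 13.0 0.0
    endloop
  endfacet
  facet normal 0.0000 0.0000 -1.0000
    outer loop
      vertex 0.2 13.1 0.0
      vertex 4.0 19.6 0.0
      vertex 22.0 13.0 0.0
    endloop
  endfacet
  facet normal 0.0000 0.0000 -1.0000
    outer loop
      vertex 1.5 5.6 0.0
      vertex 0.2 13.1 0.0
      vertex 22.0 13.0 0.0
    endloop
  endfacet
  facet normal 0.0000 0.0000 -1.0000
    outer loop
      vertex 7.3 0.7 0.0
      vertex 1.5 5.6 0.0
      vertex 22.0 13.0 0.0
    endloop
  endfacet
  facet normal 0.0000 0.0000 -1.0000
    outer loop
      vertex 14.9 0.7 0.0
      vertex 7.3 0.7 0.0
      vertex 22.0 13.0 0.0
    endloop
  endfacet
  facet normal 0.0000 0.0000 -1.0000
    outer loop
      vertex 20.7 5.5 0.0
      vertex 14.9 0.7 0.0
      vertex 22.0 13.0 0.0
    endloop
  endfacet
  facet normal 0.6300 0.3532 0.6916
    outer loop
      vertex 22.0 13.0 0.0
      vertex 18.3 19.6 0.0
      vertex 11.1 11.1 10.9
    endloop
  endfacet
  facet normal 0.2453 0.6792 0.6917
    outer loop
      vertex 18.3 19.6 0.0
      vertex 11.1 22.2 0.0
      vertex 11.1 11.1 10.9
    endloop
  endfacet
  facet normal -0.2485 0.6787 0.6911
    outer loop
      vertex 11.1 22.2 0.0
      vertex 4.0 19.6 0.0
      vertex 11.1 11.1 10.9
    endloop
  endfacet
  facet normal -0.6240 0.3648 0.6910
    outer loop
      vertex 4.0 19.6 0.0
      vertex 0.2 13.1 0.0
      vertex 11.1 11.1 10.9
    endloop
  endfacet
  facet normal -0.7129 -0.1236 0.6903
    outer loop
      vertex 0.2 13.1 0.0
      vertex 1.5 5.6 0.0
      vertex 11.1 11.1 10.9
    endloop
  endfacet
  facet normal -0.4670 -0.5528 0.6902
    outer loop
      vertex 1.5 5.6 0.0
      vertex 7.3 0.7 0.0
      vertex 11.1 11.1 10.9
    endloop
  endfacet
  facet normal 0.0000 -0.7235 0.6903
    outer loop
      vertex 7.3 0.7 0.0
      vertex 14.9 0.7 0.0
      vertex 11.1 11.1 10.9
    endloop
  endfacet
  facet normal 0.4605 -0.5565 0.6915
    outer loop
      vertex 14.9 0.7 0.0
      vertex 20.7 5.5 0.0
      vertex 11.1 11.1 10.9
    endloop
  endfacet
  facet normal 0.7124 -0.1235 0.6909
    outer loop
      vertex 20.7 5.5 0.0
      vertex 22.0 13.0 0.0
      vertex 11.1 11.1 10.9
    endloop
  endfacet
endsolid part

The G0 Z moves step by Δz≈2.2 mm. The G1 loops shrink linearly with z, so the solid tapers from its base footprint up to z≈10.9. Closing with a flat bottom cap and the tapered top and triangulating gives 16 facets — a regular 9-sided pyramid, base circumscribed radius ≈ 11.1 mm, apex at z ≈ 10.9 mm.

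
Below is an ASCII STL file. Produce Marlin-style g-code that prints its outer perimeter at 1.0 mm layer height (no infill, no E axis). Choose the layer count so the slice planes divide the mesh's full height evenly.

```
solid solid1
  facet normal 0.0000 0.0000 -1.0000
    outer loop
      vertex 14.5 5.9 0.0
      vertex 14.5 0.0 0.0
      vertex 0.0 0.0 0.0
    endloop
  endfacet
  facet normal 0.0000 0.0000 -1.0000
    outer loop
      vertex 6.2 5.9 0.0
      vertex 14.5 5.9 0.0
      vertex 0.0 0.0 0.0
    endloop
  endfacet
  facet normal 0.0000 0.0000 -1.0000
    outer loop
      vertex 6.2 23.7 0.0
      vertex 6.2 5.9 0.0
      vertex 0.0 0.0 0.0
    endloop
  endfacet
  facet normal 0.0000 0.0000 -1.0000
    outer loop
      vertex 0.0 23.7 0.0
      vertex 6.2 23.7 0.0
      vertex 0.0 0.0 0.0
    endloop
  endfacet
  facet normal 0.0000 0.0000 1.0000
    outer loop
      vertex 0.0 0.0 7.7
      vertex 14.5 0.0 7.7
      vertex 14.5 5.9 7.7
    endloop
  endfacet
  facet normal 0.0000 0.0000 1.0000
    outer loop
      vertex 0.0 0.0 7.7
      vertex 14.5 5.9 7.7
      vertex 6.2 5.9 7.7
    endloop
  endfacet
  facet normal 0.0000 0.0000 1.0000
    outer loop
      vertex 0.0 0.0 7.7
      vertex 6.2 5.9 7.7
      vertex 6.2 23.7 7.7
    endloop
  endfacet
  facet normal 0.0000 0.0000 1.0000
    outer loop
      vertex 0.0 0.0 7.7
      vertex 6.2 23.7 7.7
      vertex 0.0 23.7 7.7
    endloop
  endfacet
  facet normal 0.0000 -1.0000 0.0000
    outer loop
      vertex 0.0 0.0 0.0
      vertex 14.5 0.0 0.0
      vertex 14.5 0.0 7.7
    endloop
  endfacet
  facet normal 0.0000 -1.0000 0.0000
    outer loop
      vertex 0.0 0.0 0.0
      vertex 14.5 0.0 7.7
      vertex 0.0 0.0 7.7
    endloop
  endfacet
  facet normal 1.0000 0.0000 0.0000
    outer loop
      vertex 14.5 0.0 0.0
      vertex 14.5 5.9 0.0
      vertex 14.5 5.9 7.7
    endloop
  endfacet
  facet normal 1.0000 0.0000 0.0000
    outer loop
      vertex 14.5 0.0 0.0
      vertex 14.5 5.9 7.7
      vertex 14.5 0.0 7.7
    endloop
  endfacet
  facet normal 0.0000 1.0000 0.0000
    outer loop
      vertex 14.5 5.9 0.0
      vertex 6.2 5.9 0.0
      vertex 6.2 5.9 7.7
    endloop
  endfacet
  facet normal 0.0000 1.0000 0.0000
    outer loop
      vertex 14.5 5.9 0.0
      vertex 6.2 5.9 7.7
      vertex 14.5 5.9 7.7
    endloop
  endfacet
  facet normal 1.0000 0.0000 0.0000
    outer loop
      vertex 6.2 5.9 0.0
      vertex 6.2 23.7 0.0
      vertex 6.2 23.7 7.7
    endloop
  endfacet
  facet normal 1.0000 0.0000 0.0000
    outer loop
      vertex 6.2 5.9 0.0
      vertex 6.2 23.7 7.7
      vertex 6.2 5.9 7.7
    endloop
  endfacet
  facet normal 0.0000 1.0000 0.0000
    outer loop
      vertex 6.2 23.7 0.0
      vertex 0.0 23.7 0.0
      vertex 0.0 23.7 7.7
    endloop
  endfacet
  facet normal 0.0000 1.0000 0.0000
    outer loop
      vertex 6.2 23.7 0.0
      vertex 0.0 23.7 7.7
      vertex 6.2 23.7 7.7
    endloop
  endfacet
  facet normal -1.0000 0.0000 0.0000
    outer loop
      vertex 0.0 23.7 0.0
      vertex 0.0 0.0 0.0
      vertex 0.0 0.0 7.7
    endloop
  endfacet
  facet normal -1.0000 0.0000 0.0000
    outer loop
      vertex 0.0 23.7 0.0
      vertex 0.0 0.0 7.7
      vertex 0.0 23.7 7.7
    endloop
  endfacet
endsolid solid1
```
; perimeter-only toolpath
G21 ; units = mm
G90 ; absolute positioning
G28 ; home
; layer 1
G0 Z1.0
G0 X0.0 Y0.0
G1 X14.5 Y0.0
G1 X14.5 Y5.9
G1 X6.2 Y5.9
G1 X6.2 Y23.7
G1 X0.0 Y23.7
G1 X0.0 Y0.0
; layer 2
G0 Z1.9
G0 X0.0 Y0.0
G1 X14.5 Y0.0
G1 X14.5 Y5.9
G1 X6.2 Y5.9
G1 X6.2 Y23.7
G1 X0.0 Y23.7
G1 X0.0 Y0.0
; layer 3
G0 Z2.9
G0 X0.0 Y0.0
G1 X14.5 Y0.0
G1 X14.5 Y5.9
G1 X6.2 Y5.9
G1 X6.2 Y23.7
G1 X0.0 Y23.7
G1 X0.0 Y0.0
; layer 4
G0 Z3.9
G0 X0.0 Y0.0
G1 X14.5 Y0.0
G1 X14.5 Y5.9
G1 X6.2 Y5.9
G1 X6.2 Y23.7
G1 X0.0 Y23.7
G1 X0.0 Y0.0
; layer 5
G0 Z4.8
G0 X0.0 Y0.0
G1 X14.5 Y0.0
G1 X14.5 Y5.9
G1 X6.2 Y5.9
G1 X6.2 Y23.7
G1 X0.0 Y23.7
G1 X0.0 Y0.0
; layer 6
G0 Z5.8
G0 X0.0 Y0.0
G1 X14.5 Y0.0
G1 X14.5 Y5.9
G1 X6.2 Y5.9
G1 X6.2 Y23.7
G1 X0.0 Y23.7
G1 X0.0 Y0.0
; layer 7
G0 Z6.7
G0 X0.0 Y0.0
G1 X14.5 Y0.0
G1 X14.5 Y5.9
G1 X6.2 Y5.9
G1 X6.2 Y23.7
G1 X0.0 Y23.7
G1 X0.0 Y0.0
; layer 8
G0 Z7.7
G0 X0.0 Y0.0
G1 X14.5 Y0.0
G1 X14.5 Y5.9
G1 X6.2 Y5.9
G1 X6.2 Y23.7
G1 X0.0 Y23.7
G1 X0.0 Y0.0
M2 ; end

The solid is an L-shaped prism: outer 14.5 × 23.7 mm, arm thicknesses ≈ 5.9 mm (horizontal) and 6.2 mm (vertical), extruded 7.7 mm in z. Slicing at Δz = 1.0 mm — 8 equal slices spanning the solid's height, so layer i sits at z = i·h/8 — gives 8 non-empty perimeters. Each is a 6-segment closed polygon; G0 lifts to the layer z and rapids to the start vertex, then G1 traces the edges.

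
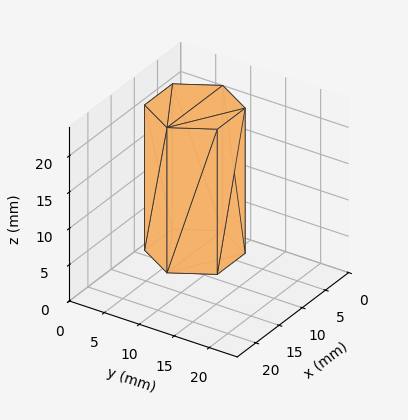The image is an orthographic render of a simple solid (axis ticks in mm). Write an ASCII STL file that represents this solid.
Reading the render: the shape is a regular 6-sided prism (a cylinder approximated with 6 flat sides), circumscribed radius ≈ 6 mm, height ≈ 20 mm (dimensions read to the nearest mm from the axis ticks). For the STL, each face is triangulated and given an outward normal.

solid part
  facet normal 0.0000 0.0000 -1.0000
    outer loop
      vertex 3.000 11.196 0.000
      vertex 9.000 11.196 0.000
      vertex 12.000 6.000 0.000
    endloop
  endfacet
  facet normal 0.0000 0.0000 -1.0000
    outer loop
      vertex 0.000 6.000 0.000
      vertex 3.000 11.196 0.000
      vertex 12.000 6.000 0.000
    endloop
  endfacet
  facet normal 0.0000 0.0000 -1.0000
    outer loop
      vertex 3.000 0.804 0.000
      vertex 0.000 6.000 0.000
      vertex 12.000 6.000 0.000
    endloop
  endfacet
  facet normal 0.0000 0.0000 -1.0000
    outer loop
      vertex 9.000 0.804 0.000
      vertex 3.000 0.804 0.000
      vertex 12.000 6.000 0.000
    endloop
  endfacet
  facet normal 0.0000 0.0000 1.0000
    outer loop
      vertex 12.000 6.000 20.000
      vertex 9.000 11.196 20.000
      vertex 3.000 11.196 20.000
    endloop
  endfacet
  facet normal 0.0000 0.0000 1.0000
    outer loop
      vertex 12.000 6.000 20.000
      vertex 3.000 11.196 20.000
      vertex 0.000 6.000 20.000
    endloop
  endfacet
  facet normal 0.0000 0.0000 1.0000
    outer loop
      vertex 12.000 6.000 20.000
      vertex 0.000 6.000 20.000
      vertex 3.000 0.804 20.000
    endloop
  endfacet
  facet normal 0.0000 0.0000 1.0000
    outer loop
      vertex 12.000 6.000 20.000
      vertex 3.000 0.804 20.000
      vertex 9.000 0.804 20.000
    endloop
  endfacet
  facet normal 0.8660 0.5000 0.0000
    outer loop
      vertex 12.000 6.000 0.000
      vertex 9.000 11.196 0.000
      vertex 9.000 11.196 20.000
    endloop
  endfacet
  facet normal 0.8660 0.5000 0.0000
    outer loop
      vertex 12.000 6.000 0.000
      vertex 9.000 11.196 20.000
      vertex 12.000 6.000 20.000
    endloop
  endfacet
  facet normal 0.0000 1.0000 0.0000
    outer loop
      vertex 9.000 11.196 0.000
      vertex 3.000 11.196 0.000
      vertex 3.000 11.196 20.000
    endloop
  endfacet
  facet normal 0.0000 1.0000 0.0000
    outer loop
      vertex 9.000 11.196 0.000
      vertex 3.000 11.196 20.000
      vertex 9.000 11.196 20.000
    endloop
  endfacet
  facet normal -0.8660 0.5000 0.0000
    outer loop
      vertex 3.000 11.196 0.000
      vertex 0.000 6.000 0.000
      vertex 0.000 6.000 20.000
    endloop
  endfacet
  facet normal -0.8660 0.5000 0.0000
    outer loop
      vertex 3.000 11.196 0.000
      vertex 0.000 6.000 20.000
      vertex 3.000 11.196 20.000
    endloop
  endfacet
  facet normal -0.8660 -0.5000 0.0000
    outer loop
      vertex 0.000 6.000 0.000
      vertex 3.000 0.804 0.000
      vertex 3.000 0.804 20.000
    endloop
  endfacet
  facet normal -0.8660 -0.5000 0.0000
    outer loop
      vertex 0.000 6.000 0.000
      vertex 3.000 0.804 20.000
      vertex 0.000 6.000 20.000
    endloop
  endfacet
  facet normal 0.0000 -1.0000 0.0000
    outer loop
      vertex 3.000 0.804 0.000
      vertex 9.000 0.804 0.000
      vertex 9.000 0.804 20.000
    endloop
  endfacet
  facet normal 0.0000 -1.0000 0.0000
    outer loop
      vertex 3.000 0.804 0.000
      vertex 9.000 0.804 20.000
      vertex 3.000 0.804 20.000
    endloop
  endfacet
  facet normal 0.8660 -0.5000 0.0000
    outer loop
      vertex 9.000 0.804 0.000
      vertex 12.000 6.000 0.000
      vertex 12.000 6.000 20.000
    endloop
  endfacet
  facet normal 0.8660 -0.5000 0.0000
    outer loop
      vertex 9.000 0.804 0.000
      vertex 12.000 6.000 20.000
      vertex 9.000 0.804 20.000
    endloop
  endfacet
endsolid part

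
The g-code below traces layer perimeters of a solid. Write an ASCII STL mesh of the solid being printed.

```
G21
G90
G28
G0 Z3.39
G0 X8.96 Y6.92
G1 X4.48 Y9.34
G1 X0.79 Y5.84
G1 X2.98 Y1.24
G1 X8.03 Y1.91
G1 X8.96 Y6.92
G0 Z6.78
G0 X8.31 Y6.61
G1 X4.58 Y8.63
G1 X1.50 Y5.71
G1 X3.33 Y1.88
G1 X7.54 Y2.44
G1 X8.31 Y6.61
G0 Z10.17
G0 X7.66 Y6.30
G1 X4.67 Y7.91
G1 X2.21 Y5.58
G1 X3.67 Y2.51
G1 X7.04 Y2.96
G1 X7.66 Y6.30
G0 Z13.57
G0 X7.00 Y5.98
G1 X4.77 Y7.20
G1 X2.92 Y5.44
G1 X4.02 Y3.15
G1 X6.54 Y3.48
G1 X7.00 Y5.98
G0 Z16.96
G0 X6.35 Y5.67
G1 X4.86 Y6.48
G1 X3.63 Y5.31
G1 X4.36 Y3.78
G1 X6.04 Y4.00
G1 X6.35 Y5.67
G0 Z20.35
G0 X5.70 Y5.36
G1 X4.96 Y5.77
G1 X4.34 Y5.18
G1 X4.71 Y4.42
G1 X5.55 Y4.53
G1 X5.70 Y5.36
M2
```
solid part
  facet normal 0.0000 0.0000 -1.0000
    outer loop
      vertex 0.08 5.97 0.00
      vertex 4.39 10.06 0.00
      vertex 9.61 7.23 0.00
    endloop
  endfacet
  facet normal 0.0000 0.0000 -1.0000
    outer loop
      vertex 2.64 0.61 0.00
      vertex 0.08 5.97 0.00
      vertex 9.61 7.23 0.00
    endloop
  endfacet
  facet normal 0.0000 0.0000 -1.0000
    outer loop
      vertex 8.53 1.39 0.00
      vertex 2.64 0.61 0.00
      vertex 9.61 7.23 0.00
    endloop
  endfacet
  facet normal 0.4697 0.8664 0.1698
    outer loop
      vertex 9.61 7.23 0.00
      vertex 4.39 10.06 0.00
      vertex 5.05 5.05 23.74
    endloop
  endfacet
  facet normal -0.6784 0.7149 0.1697
    outer loop
      vertex 4.39 10.06 0.00
      vertex 0.08 5.97 0.00
      vertex 5.05 5.05 23.74
    endloop
  endfacet
  facet normal -0.8893 -0.4247 0.1697
    outer loop
      vertex 0.08 5.97 0.00
      vertex 2.64 0.61 0.00
      vertex 5.05 5.05 23.74
    endloop
  endfacet
  facet normal 0.1294 -0.9770 0.1696
    outer loop
      vertex 2.64 0.61 0.00
      vertex 8.53 1.39 0.00
      vertex 5.05 5.05 23.74
    endloop
  endfacet
  facet normal 0.9691 -0.1792 0.1697
    outer loop
      vertex 8.53 1.39 0.00
      vertex 9.61 7.23 0.00
      vertex 5.05 5.05 23.74
    endloop
  endfacet
endsolid part

The G0 Z moves step by Δz≈3.39 mm. The G1 loops shrink linearly with z, so the solid tapers from its base footprint up to z≈23.7. Closing with a flat bottom cap and the tapered top and triangulating gives 8 facets — a regular 5-sided pyramid, base circumscribed radius ≈ 5.05 mm, apex at z ≈ 23.7 mm.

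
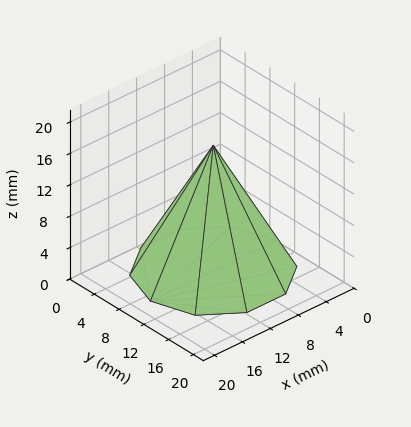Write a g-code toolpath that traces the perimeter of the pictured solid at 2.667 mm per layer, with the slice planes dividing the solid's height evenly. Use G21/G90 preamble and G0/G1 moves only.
Reading the render: the shape is a regular 10-sided pyramid, base circumscribed radius ≈ 9 mm, apex at z ≈ 16 mm (dimensions read to the nearest mm from the axis ticks). For the g-code, the solid's height is divided into equal slices at the stated Δz and each level perimeter traced with G1 moves after a G0 lift.

; perimeter-only toolpath
G21 ; units = mm
G90 ; absolute positioning
G28 ; home
; layer 1
G0 Z2.667
G0 X16.500 Y9.000
G1 X15.067 Y13.408
G1 X11.318 Y16.133
G1 X6.682 Y16.133
G1 X2.932 Y13.408
G1 X1.500 Y9.000
G1 X2.932 Y4.592
G1 X6.682 Y1.867
G1 X11.318 Y1.867
G1 X15.067 Y4.592
G1 X16.500 Y9.000
; layer 2
G0 Z5.333
G0 X15.000 Y9.000
G1 X13.854 Y12.527
G1 X10.854 Y14.707
G1 X7.146 Y14.707
G1 X4.146 Y12.527
G1 X3.000 Y9.000
G1 X4.146 Y5.473
G1 X7.146 Y3.293
G1 X10.854 Y3.293
G1 X13.854 Y5.473
G1 X15.000 Y9.000
; layer 3
G0 Z8.000
G0 X13.500 Y9.000
G1 X12.640 Y11.645
G1 X10.390 Y13.280
G1 X7.610 Y13.280
G1 X5.359 Y11.645
G1 X4.500 Y9.000
G1 X5.359 Y6.355
G1 X7.610 Y4.720
G1 X10.390 Y4.720
G1 X12.640 Y6.355
G1 X13.500 Y9.000
; layer 4
G0 Z10.667
G0 X12.000 Y9.000
G1 X11.427 Y10.763
G1 X9.927 Y11.853
G1 X8.073 Y11.853
G1 X6.573 Y10.763
G1 X6.000 Y9.000
G1 X6.573 Y7.237
G1 X8.073 Y6.147
G1 X9.927 Y6.147
G1 X11.427 Y7.237
G1 X12.000 Y9.000
; layer 5
G0 Z13.333
G0 X10.500 Y9.000
G1 X10.213 Y9.882
G1 X9.463 Y10.427
G1 X8.537 Y10.427
G1 X7.786 Y9.882
G1 X7.500 Y9.000
G1 X7.786 Y8.118
G1 X8.537 Y7.573
G1 X9.463 Y7.573
G1 X10.213 Y8.118
G1 X10.500 Y9.000
M2 ; end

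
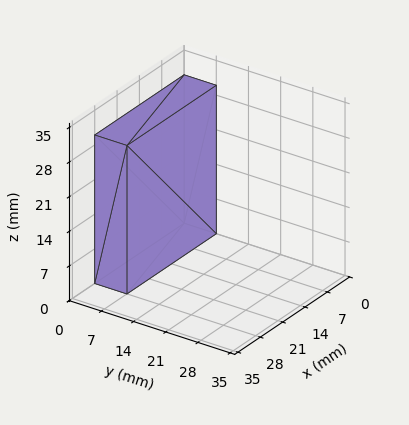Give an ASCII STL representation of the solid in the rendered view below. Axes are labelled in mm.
Reading the render: the shape is a rectangular box, roughly 28 × 7 mm footprint and 30 mm tall (dimensions read to the nearest mm from the axis ticks). For the STL, each face is triangulated and given an outward normal.

solid part
  facet normal 0.0000 0.0000 -1.0000
    outer loop
      vertex 28.0 7.0 0.0
      vertex 28.0 0.0 0.0
      vertex 0.0 0.0 0.0
    endloop
  endfacet
  facet normal 0.0000 0.0000 -1.0000
    outer loop
      vertex 0.0 7.0 0.0
      vertex 28.0 7.0 0.0
      vertex 0.0 0.0 0.0
    endloop
  endfacet
  facet normal 0.0000 0.0000 1.0000
    outer loop
      vertex 0.0 0.0 30.0
      vertex 28.0 0.0 30.0
      vertex 28.0 7.0 30.0
    endloop
  endfacet
  facet normal 0.0000 0.0000 1.0000
    outer loop
      vertex 0.0 0.0 30.0
      vertex 28.0 7.0 30.0
      vertex 0.0 7.0 30.0
    endloop
  endfacet
  facet normal 0.0000 -1.0000 0.0000
    outer loop
      vertex 0.0 0.0 0.0
      vertex 28.0 0.0 0.0
      vertex 28.0 0.0 30.0
    endloop
  endfacet
  facet normal 0.0000 -1.0000 0.0000
    outer loop
      vertex 0.0 0.0 0.0
      vertex 28.0 0.0 30.0
      vertex 0.0 0.0 30.0
    endloop
  endfacet
  facet normal 0.0000 1.0000 0.0000
    outer loop
      vertex 28.0 7.0 30.0
      vertex 28.0 7.0 0.0
      vertex 0.0 7.0 0.0
    endloop
  endfacet
  facet normal 0.0000 1.0000 0.0000
    outer loop
      vertex 0.0 7.0 30.0
      vertex 28.0 7.0 30.0
      vertex 0.0 7.0 0.0
    endloop
  endfacet
  facet normal -1.0000 0.0000 0.0000
    outer loop
      vertex 0.0 7.0 30.0
      vertex 0.0 7.0 0.0
      vertex 0.0 0.0 0.0
    endloop
  endfacet
  facet normal -1.0000 0.0000 0.0000
    outer loop
      vertex 0.0 0.0 30.0
      vertex 0.0 7.0 30.0
      vertex 0.0 0.0 0.0
    endloop
  endfacet
  facet normal 1.0000 0.0000 0.0000
    outer loop
      vertex 28.0 0.0 0.0
      vertex 28.0 7.0 0.0
      vertex 28.0 7.0 30.0
    endloop
  endfacet
  facet normal 1.0000 0.0000 0.0000
    outer loop
      vertex 28.0 0.0 0.0
      vertex 28.0 7.0 30.0
      vertex 28.0 0.0 30.0
    endloop
  endfacet
endsolid part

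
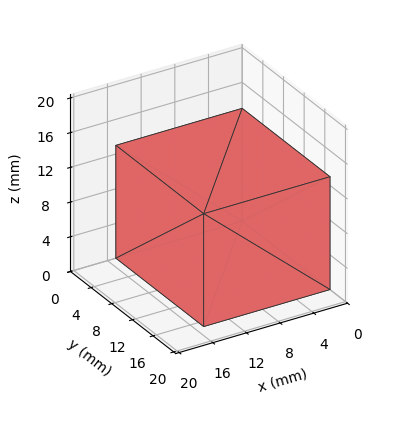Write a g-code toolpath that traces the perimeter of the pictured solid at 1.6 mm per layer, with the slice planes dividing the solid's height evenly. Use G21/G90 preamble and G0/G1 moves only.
Reading the render: the shape is a rectangular box, roughly 15 × 17 mm footprint and 13 mm tall (dimensions read to the nearest mm from the axis ticks). For the g-code, the solid's height is divided into equal slices at the stated Δz and each level perimeter traced with G1 moves after a G0 lift.

; perimeter-only toolpath
G21 ; units = mm
G90 ; absolute positioning
G28 ; home
; layer 1
G0 Z1.6
G0 X0.0 Y0.0
G1 X15.0 Y0.0
G1 X15.0 Y17.0
G1 X0.0 Y17.0
G1 X0.0 Y0.0
; layer 2
G0 Z3.2
G0 X0.0 Y0.0
G1 X15.0 Y0.0
G1 X15.0 Y17.0
G1 X0.0 Y17.0
G1 X0.0 Y0.0
; layer 3
G0 Z4.9
G0 X0.0 Y0.0
G1 X15.0 Y0.0
G1 X15.0 Y17.0
G1 X0.0 Y17.0
G1 X0.0 Y0.0
; layer 4
G0 Z6.5
G0 X0.0 Y0.0
G1 X15.0 Y0.0
G1 X15.0 Y17.0
G1 X0.0 Y17.0
G1 X0.0 Y0.0
; layer 5
G0 Z8.1
G0 X0.0 Y0.0
G1 X15.0 Y0.0
G1 X15.0 Y17.0
G1 X0.0 Y17.0
G1 X0.0 Y0.0
; layer 6
G0 Z9.8
G0 X0.0 Y0.0
G1 X15.0 Y0.0
G1 X15.0 Y17.0
G1 X0.0 Y17.0
G1 X0.0 Y0.0
; layer 7
G0 Z11.4
G0 X0.0 Y0.0
G1 X15.0 Y0.0
G1 X15.0 Y17.0
G1 X0.0 Y17.0
G1 X0.0 Y0.0
; layer 8
G0 Z13.0
G0 X0.0 Y0.0
G1 X15.0 Y0.0
G1 X15.0 Y17.0
G1 X0.0 Y17.0
G1 X0.0 Y0.0
M2 ; end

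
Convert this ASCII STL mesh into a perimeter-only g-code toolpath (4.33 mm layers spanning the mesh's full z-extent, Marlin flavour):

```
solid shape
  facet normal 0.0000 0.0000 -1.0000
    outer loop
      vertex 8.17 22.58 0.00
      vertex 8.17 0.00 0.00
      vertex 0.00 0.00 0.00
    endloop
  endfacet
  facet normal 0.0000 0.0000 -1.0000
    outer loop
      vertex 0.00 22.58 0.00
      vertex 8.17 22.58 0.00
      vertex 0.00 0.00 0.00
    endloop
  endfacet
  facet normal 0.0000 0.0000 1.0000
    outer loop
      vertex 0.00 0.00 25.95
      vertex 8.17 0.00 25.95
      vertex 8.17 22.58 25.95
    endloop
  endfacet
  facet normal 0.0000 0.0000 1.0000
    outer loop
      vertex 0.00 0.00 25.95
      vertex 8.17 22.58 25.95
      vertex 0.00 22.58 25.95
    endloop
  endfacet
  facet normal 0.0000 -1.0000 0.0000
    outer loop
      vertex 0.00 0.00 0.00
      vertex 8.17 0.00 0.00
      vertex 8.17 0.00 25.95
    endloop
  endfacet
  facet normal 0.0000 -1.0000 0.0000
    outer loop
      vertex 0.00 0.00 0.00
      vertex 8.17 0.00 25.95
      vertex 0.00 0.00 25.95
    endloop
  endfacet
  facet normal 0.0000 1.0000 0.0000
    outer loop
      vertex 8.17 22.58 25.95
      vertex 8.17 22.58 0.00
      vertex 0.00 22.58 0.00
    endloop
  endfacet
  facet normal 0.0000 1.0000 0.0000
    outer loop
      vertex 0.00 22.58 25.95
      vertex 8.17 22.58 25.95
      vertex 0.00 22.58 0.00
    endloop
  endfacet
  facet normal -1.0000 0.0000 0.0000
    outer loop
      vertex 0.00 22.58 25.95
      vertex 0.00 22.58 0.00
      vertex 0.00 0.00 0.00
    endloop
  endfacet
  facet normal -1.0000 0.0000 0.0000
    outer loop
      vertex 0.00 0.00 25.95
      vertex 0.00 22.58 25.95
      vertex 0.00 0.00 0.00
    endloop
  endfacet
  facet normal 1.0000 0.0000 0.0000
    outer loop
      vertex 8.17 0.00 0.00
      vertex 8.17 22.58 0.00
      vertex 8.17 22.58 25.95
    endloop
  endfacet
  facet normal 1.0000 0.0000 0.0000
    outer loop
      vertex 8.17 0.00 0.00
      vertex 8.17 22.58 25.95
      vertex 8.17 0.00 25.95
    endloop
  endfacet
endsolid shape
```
; perimeter-only toolpath
G21 ; units = mm
G90 ; absolute positioning
G28 ; home
; layer 1
G0 Z4.33
G0 X0.00 Y0.00
G1 X8.17 Y0.00
G1 X8.17 Y22.58
G1 X0.00 Y22.58
G1 X0.00 Y0.00
; layer 2
G0 Z8.65
G0 X0.00 Y0.00
G1 X8.17 Y0.00
G1 X8.17 Y22.58
G1 X0.00 Y22.58
G1 X0.00 Y0.00
; layer 3
G0 Z12.98
G0 X0.00 Y0.00
G1 X8.17 Y0.00
G1 X8.17 Y22.58
G1 X0.00 Y22.58
G1 X0.00 Y0.00
; layer 4
G0 Z17.30
G0 X0.00 Y0.00
G1 X8.17 Y0.00
G1 X8.17 Y22.58
G1 X0.00 Y22.58
G1 X0.00 Y0.00
; layer 5
G0 Z21.62
G0 X0.00 Y0.00
G1 X8.17 Y0.00
G1 X8.17 Y22.58
G1 X0.00 Y22.58
G1 X0.00 Y0.00
; layer 6
G0 Z25.95
G0 X0.00 Y0.00
G1 X8.17 Y0.00
G1 X8.17 Y22.58
G1 X0.00 Y22.58
G1 X0.00 Y0.00
M2 ; end

The solid is a rectangular box, roughly 8.17 × 22.6 mm footprint and 25.9 mm tall. Slicing at Δz = 4.33 mm — 6 equal slices spanning the solid's height, so layer i sits at z = i·h/6 — gives 6 non-empty perimeters. Each is a 4-segment closed polygon; G0 lifts to the layer z and rapids to the start vertex, then G1 traces the edges.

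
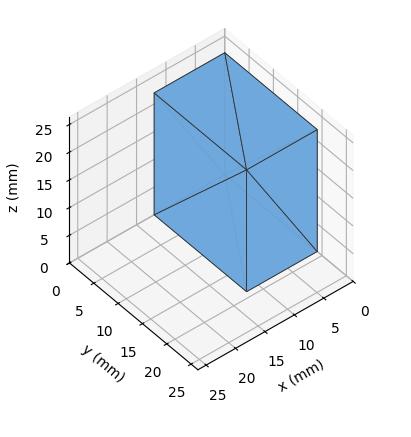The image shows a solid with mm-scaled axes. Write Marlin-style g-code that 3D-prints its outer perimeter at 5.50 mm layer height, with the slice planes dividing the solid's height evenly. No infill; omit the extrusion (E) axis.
Reading the render: the shape is a rectangular box, roughly 12 × 19 mm footprint and 22 mm tall (dimensions read to the nearest mm from the axis ticks). For the g-code, the solid's height is divided into equal slices at the stated Δz and each level perimeter traced with G1 moves after a G0 lift.

; perimeter-only toolpath
G21 ; units = mm
G90 ; absolute positioning
G28 ; home
; layer 1
G0 Z5.50
G0 X0.00 Y0.00
G1 X12.00 Y0.00
G1 X12.00 Y19.00
G1 X0.00 Y19.00
G1 X0.00 Y0.00
; layer 2
G0 Z11.00
G0 X0.00 Y0.00
G1 X12.00 Y0.00
G1 X12.00 Y19.00
G1 X0.00 Y19.00
G1 X0.00 Y0.00
; layer 3
G0 Z16.50
G0 X0.00 Y0.00
G1 X12.00 Y0.00
G1 X12.00 Y19.00
G1 X0.00 Y19.00
G1 X0.00 Y0.00
; layer 4
G0 Z22.00
G0 X0.00 Y0.00
G1 X12.00 Y0.00
G1 X12.00 Y19.00
G1 X0.00 Y19.00
G1 X0.00 Y0.00
M2 ; end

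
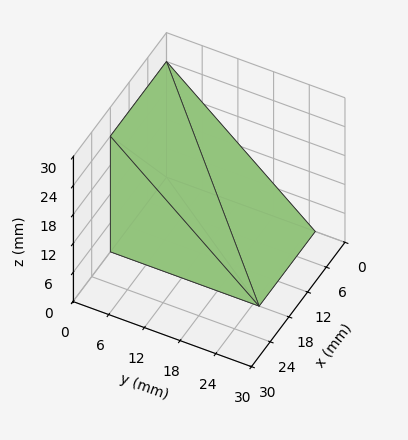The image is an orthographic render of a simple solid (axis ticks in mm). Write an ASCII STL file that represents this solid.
Reading the render: the shape is a wedge (ramp): 18 × 25 mm base, rising to 24 mm along the y=0 edge and sloping linearly to z=0 at y=25 (dimensions read to the nearest mm from the axis ticks). For the STL, each face is triangulated and given an outward normal.

solid part
  facet normal 0.0000 0.0000 -1.0000
    outer loop
      vertex 18.0 25.0 0.0
      vertex 18.0 0.0 0.0
      vertex 0.0 0.0 0.0
    endloop
  endfacet
  facet normal 0.0000 0.0000 -1.0000
    outer loop
      vertex 0.0 25.0 0.0
      vertex 18.0 25.0 0.0
      vertex 0.0 0.0 0.0
    endloop
  endfacet
  facet normal 0.0000 -1.0000 0.0000
    outer loop
      vertex 0.0 0.0 0.0
      vertex 18.0 0.0 0.0
      vertex 18.0 0.0 24.0
    endloop
  endfacet
  facet normal 0.0000 -1.0000 0.0000
    outer loop
      vertex 0.0 0.0 0.0
      vertex 18.0 0.0 24.0
      vertex 0.0 0.0 24.0
    endloop
  endfacet
  facet normal 0.0000 0.6925 0.7214
    outer loop
      vertex 0.0 0.0 24.0
      vertex 18.0 0.0 24.0
      vertex 18.0 25.0 0.0
    endloop
  endfacet
  facet normal 0.0000 0.6925 0.7214
    outer loop
      vertex 0.0 0.0 24.0
      vertex 18.0 25.0 0.0
      vertex 0.0 25.0 0.0
    endloop
  endfacet
  facet normal -1.0000 0.0000 0.0000
    outer loop
      vertex 0.0 0.0 24.0
      vertex 0.0 25.0 0.0
      vertex 0.0 0.0 0.0
    endloop
  endfacet
  facet normal 1.0000 0.0000 0.0000
    outer loop
      vertex 18.0 0.0 0.0
      vertex 18.0 25.0 0.0
      vertex 18.0 0.0 24.0
    endloop
  endfacet
endsolid part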